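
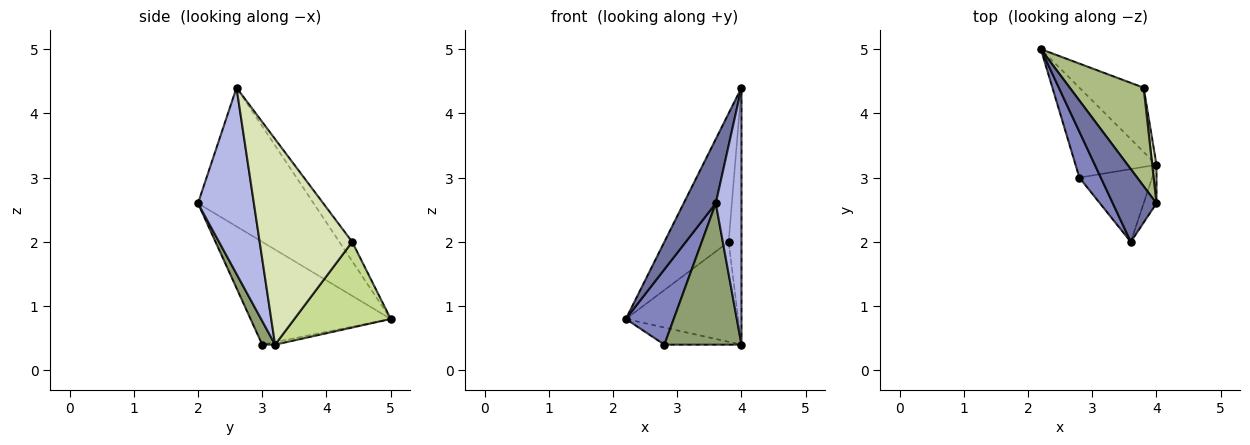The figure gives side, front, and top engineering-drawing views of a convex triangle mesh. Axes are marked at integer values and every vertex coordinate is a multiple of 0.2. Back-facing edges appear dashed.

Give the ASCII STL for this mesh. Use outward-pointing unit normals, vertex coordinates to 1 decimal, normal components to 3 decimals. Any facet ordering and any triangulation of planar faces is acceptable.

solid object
 facet normal -0.922 -0.256 0.290
  outer loop
   vertex 3.6 2.0 2.6
   vertex 4.0 2.6 4.4
   vertex 2.2 5.0 0.8
  endloop
 endfacet
 facet normal -0.928 -0.317 0.193
  outer loop
   vertex 3.6 2.0 2.6
   vertex 2.2 5.0 0.8
   vertex 2.8 3.0 0.4
  endloop
 endfacet
 facet normal -0.031 0.187 -0.982
  outer loop
   vertex 4.0 3.2 0.4
   vertex 2.8 3.0 0.4
   vertex 2.2 5.0 0.8
  endloop
 endfacet
 facet normal 0.907 -0.417 -0.063
  outer loop
   vertex 4.0 3.2 0.4
   vertex 4.0 2.6 4.4
   vertex 3.6 2.0 2.6
  endloop
 endfacet
 facet normal 0.147 -0.879 -0.453
  outer loop
   vertex 4.0 3.2 0.4
   vertex 3.6 2.0 2.6
   vertex 2.8 3.0 0.4
  endloop
 endfacet
 facet normal -0.157 0.784 0.601
  outer loop
   vertex 3.8 4.4 2.0
   vertex 2.2 5.0 0.8
   vertex 4.0 2.6 4.4
  endloop
 endfacet
 facet normal 0.585 0.682 -0.439
  outer loop
   vertex 3.8 4.4 2.0
   vertex 4.0 3.2 0.4
   vertex 2.2 5.0 0.8
  endloop
 endfacet
 facet normal 0.990 0.138 0.021
  outer loop
   vertex 3.8 4.4 2.0
   vertex 4.0 2.6 4.4
   vertex 4.0 3.2 0.4
  endloop
 endfacet
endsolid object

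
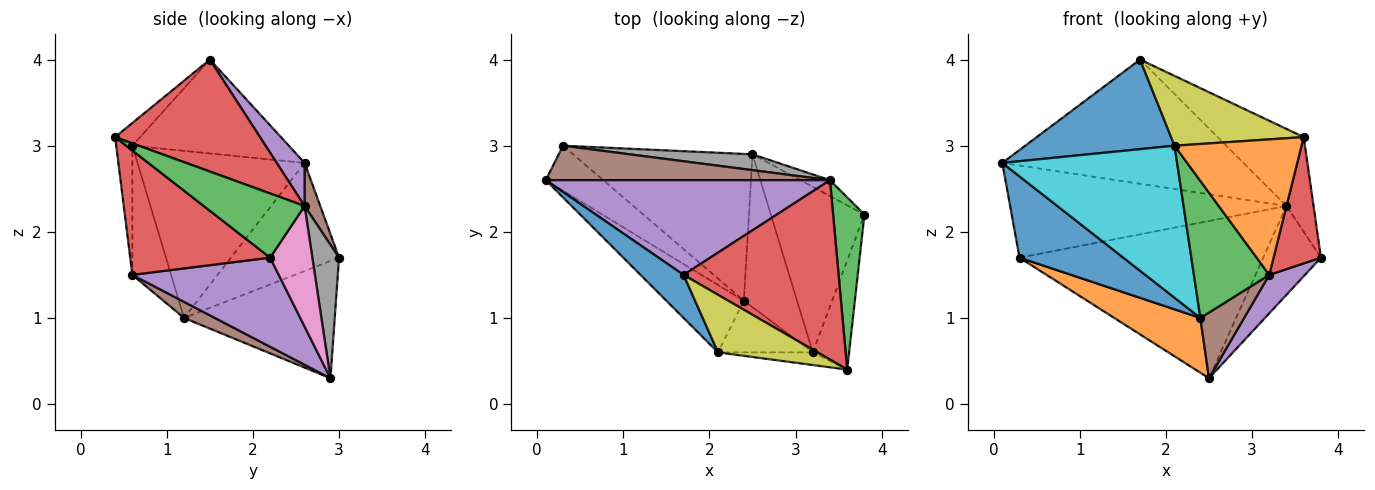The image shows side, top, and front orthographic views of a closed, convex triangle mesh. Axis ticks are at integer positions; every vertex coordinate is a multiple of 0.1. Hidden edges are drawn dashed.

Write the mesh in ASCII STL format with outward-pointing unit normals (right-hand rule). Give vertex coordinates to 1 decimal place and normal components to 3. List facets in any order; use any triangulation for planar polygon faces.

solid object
 facet normal -0.674 -0.647 -0.358
  outer loop
   vertex 0.3 3.0 1.7
   vertex 2.4 1.2 1.0
   vertex 0.1 2.6 2.8
  endloop
 endfacet
 facet normal -0.522 -0.298 -0.799
  outer loop
   vertex 0.3 3.0 1.7
   vertex 2.5 2.9 0.3
   vertex 2.4 1.2 1.0
  endloop
 endfacet
 facet normal 0.874 0.234 0.426
  outer loop
   vertex 3.4 2.6 2.3
   vertex 3.6 0.4 3.1
   vertex 3.8 2.2 1.7
  endloop
 endfacet
 facet normal 0.553 0.329 0.766
  outer loop
   vertex 3.4 2.6 2.3
   vertex 1.7 1.5 4.0
   vertex 3.6 0.4 3.1
  endloop
 endfacet
 facet normal 0.091 0.792 0.604
  outer loop
   vertex 3.4 2.6 2.3
   vertex 0.1 2.6 2.8
   vertex 1.7 1.5 4.0
  endloop
 endfacet
 facet normal 0.053 0.935 0.350
  outer loop
   vertex 3.4 2.6 2.3
   vertex 0.3 3.0 1.7
   vertex 0.1 2.6 2.8
  endloop
 endfacet
 facet normal 0.584 0.799 -0.143
  outer loop
   vertex 3.4 2.6 2.3
   vertex 3.8 2.2 1.7
   vertex 2.5 2.9 0.3
  endloop
 endfacet
 facet normal 0.108 0.989 0.100
  outer loop
   vertex 3.4 2.6 2.3
   vertex 2.5 2.9 0.3
   vertex 0.3 3.0 1.7
  endloop
 endfacet
 facet normal -0.144 -0.763 0.630
  outer loop
   vertex 2.1 0.6 3.0
   vertex 3.6 0.4 3.1
   vertex 1.7 1.5 4.0
  endloop
 endfacet
 facet normal -0.658 -0.688 -0.305
  outer loop
   vertex 2.1 0.6 3.0
   vertex 0.1 2.6 2.8
   vertex 2.4 1.2 1.0
  endloop
 endfacet
 facet normal -0.687 -0.655 0.315
  outer loop
   vertex 2.1 0.6 3.0
   vertex 1.7 1.5 4.0
   vertex 0.1 2.6 2.8
  endloop
 endfacet
 facet normal -0.126 -0.988 -0.092
  outer loop
   vertex 3.2 0.6 1.5
   vertex 3.6 0.4 3.1
   vertex 2.1 0.6 3.0
  endloop
 endfacet
 facet normal -0.434 -0.843 -0.318
  outer loop
   vertex 3.2 0.6 1.5
   vertex 2.1 0.6 3.0
   vertex 2.4 1.2 1.0
  endloop
 endfacet
 facet normal 0.913 -0.309 -0.267
  outer loop
   vertex 3.2 0.6 1.5
   vertex 3.8 2.2 1.7
   vertex 3.6 0.4 3.1
  endloop
 endfacet
 facet normal 0.680 -0.166 -0.714
  outer loop
   vertex 3.2 0.6 1.5
   vertex 2.5 2.9 0.3
   vertex 3.8 2.2 1.7
  endloop
 endfacet
 facet normal 0.268 -0.380 -0.885
  outer loop
   vertex 3.2 0.6 1.5
   vertex 2.4 1.2 1.0
   vertex 2.5 2.9 0.3
  endloop
 endfacet
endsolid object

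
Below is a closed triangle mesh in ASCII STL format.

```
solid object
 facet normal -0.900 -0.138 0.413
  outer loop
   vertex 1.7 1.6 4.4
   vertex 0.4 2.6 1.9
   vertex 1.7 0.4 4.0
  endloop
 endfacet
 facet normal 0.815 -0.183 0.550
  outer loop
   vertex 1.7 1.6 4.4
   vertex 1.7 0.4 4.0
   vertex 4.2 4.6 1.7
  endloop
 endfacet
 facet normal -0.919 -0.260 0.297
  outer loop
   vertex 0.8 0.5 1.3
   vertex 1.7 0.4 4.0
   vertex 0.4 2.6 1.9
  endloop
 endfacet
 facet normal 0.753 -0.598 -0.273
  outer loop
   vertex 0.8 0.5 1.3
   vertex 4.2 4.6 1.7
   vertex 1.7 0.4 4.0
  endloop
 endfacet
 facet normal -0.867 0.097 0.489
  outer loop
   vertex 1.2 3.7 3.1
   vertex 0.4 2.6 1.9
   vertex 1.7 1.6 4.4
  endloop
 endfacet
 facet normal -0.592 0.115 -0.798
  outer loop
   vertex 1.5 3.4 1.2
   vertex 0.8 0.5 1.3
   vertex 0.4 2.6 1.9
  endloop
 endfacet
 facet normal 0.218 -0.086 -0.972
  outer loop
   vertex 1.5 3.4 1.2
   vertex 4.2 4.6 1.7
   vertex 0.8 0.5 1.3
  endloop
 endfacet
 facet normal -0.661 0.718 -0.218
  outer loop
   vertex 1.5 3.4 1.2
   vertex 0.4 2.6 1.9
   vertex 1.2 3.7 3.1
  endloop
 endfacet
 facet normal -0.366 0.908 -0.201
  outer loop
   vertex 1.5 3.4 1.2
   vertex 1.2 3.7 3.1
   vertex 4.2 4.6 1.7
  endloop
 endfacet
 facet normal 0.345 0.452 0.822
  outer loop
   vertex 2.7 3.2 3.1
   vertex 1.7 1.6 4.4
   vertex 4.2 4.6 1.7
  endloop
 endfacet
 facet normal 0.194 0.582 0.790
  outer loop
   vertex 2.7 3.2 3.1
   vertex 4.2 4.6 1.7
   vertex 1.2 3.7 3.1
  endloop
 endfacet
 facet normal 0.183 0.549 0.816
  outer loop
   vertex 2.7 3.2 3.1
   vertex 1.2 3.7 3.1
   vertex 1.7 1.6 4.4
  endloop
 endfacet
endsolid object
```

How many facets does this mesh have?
12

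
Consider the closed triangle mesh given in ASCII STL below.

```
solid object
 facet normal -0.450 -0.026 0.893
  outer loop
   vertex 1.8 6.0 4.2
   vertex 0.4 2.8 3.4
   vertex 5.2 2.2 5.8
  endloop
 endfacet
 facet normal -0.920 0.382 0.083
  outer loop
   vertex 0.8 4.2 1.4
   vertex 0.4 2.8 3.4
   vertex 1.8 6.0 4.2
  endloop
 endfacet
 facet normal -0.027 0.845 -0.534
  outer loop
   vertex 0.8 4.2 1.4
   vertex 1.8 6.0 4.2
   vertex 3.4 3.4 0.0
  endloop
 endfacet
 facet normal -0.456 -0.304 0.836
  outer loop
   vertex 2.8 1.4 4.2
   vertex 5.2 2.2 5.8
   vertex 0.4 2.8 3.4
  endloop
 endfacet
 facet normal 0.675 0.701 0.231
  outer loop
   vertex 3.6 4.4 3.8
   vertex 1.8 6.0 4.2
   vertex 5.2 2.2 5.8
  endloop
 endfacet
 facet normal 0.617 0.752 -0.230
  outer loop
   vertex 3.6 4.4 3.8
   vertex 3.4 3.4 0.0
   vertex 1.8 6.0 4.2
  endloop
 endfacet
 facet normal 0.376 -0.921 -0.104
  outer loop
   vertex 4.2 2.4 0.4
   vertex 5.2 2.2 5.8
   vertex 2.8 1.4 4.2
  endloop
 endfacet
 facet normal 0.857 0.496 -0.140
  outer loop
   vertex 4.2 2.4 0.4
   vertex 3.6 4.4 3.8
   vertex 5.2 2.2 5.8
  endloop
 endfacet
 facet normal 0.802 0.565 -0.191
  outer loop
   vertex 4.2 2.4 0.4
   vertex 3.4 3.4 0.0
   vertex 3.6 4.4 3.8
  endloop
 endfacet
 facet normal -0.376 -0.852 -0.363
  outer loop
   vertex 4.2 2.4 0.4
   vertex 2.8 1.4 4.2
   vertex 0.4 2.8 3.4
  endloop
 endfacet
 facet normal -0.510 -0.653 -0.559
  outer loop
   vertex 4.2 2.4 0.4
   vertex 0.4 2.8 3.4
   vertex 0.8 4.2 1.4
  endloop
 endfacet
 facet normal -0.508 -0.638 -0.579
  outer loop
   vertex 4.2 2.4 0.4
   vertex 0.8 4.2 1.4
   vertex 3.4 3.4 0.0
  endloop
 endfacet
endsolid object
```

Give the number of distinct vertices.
8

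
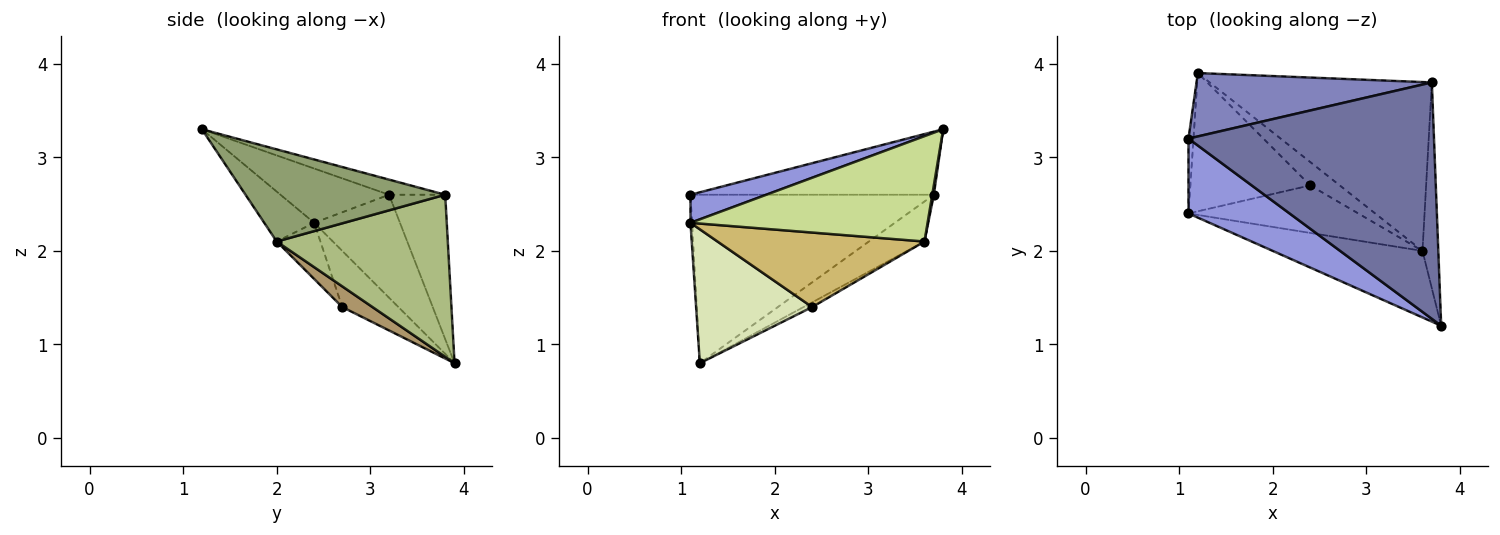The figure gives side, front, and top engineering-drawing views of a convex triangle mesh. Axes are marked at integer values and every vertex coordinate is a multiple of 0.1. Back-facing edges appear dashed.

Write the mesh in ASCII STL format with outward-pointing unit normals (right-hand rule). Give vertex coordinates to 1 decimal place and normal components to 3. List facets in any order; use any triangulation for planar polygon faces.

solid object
 facet normal -0.059 0.257 0.964
  outer loop
   vertex 3.7 3.8 2.6
   vertex 1.1 3.2 2.6
   vertex 3.8 1.2 3.3
  endloop
 endfacet
 facet normal -0.211 0.915 0.344
  outer loop
   vertex 3.7 3.8 2.6
   vertex 1.2 3.9 0.8
   vertex 1.1 3.2 2.6
  endloop
 endfacet
 facet normal -0.449 -0.314 0.837
  outer loop
   vertex 1.1 2.4 2.3
   vertex 3.8 1.2 3.3
   vertex 1.1 3.2 2.6
  endloop
 endfacet
 facet normal -0.999 0.018 -0.048
  outer loop
   vertex 1.1 2.4 2.3
   vertex 1.1 3.2 2.6
   vertex 1.2 3.9 0.8
  endloop
 endfacet
 facet normal 0.986 -0.008 -0.169
  outer loop
   vertex 3.6 2.0 2.1
   vertex 3.7 3.8 2.6
   vertex 3.8 1.2 3.3
  endloop
 endfacet
 facet normal 0.579 0.188 -0.793
  outer loop
   vertex 3.6 2.0 2.1
   vertex 1.2 3.9 0.8
   vertex 3.7 3.8 2.6
  endloop
 endfacet
 facet normal -0.175 -0.832 -0.526
  outer loop
   vertex 3.6 2.0 2.1
   vertex 3.8 1.2 3.3
   vertex 1.1 2.4 2.3
  endloop
 endfacet
 facet normal -0.319 -0.659 -0.681
  outer loop
   vertex 2.4 2.7 1.4
   vertex 1.1 2.4 2.3
   vertex 1.2 3.9 0.8
  endloop
 endfacet
 facet normal 0.566 0.162 -0.808
  outer loop
   vertex 2.4 2.7 1.4
   vertex 1.2 3.9 0.8
   vertex 3.6 2.0 2.1
  endloop
 endfacet
 facet normal -0.175 -0.830 -0.530
  outer loop
   vertex 2.4 2.7 1.4
   vertex 3.6 2.0 2.1
   vertex 1.1 2.4 2.3
  endloop
 endfacet
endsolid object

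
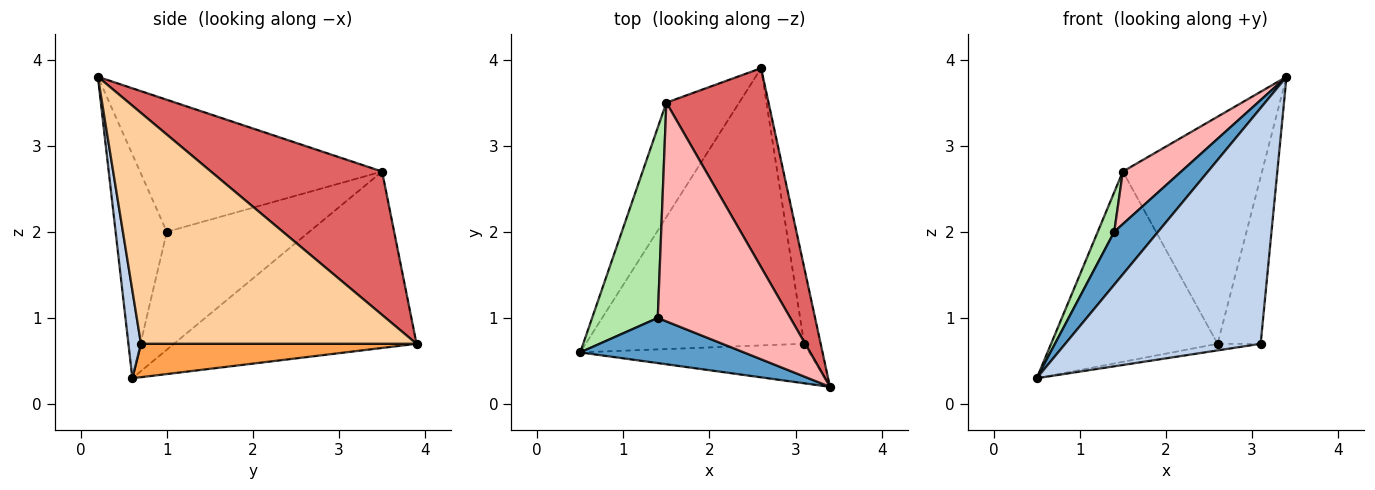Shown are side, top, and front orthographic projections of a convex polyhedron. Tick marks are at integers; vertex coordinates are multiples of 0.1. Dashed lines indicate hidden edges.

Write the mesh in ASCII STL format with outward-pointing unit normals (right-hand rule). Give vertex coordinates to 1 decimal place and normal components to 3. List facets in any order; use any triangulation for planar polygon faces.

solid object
 facet normal -0.664 -0.568 0.485
  outer loop
   vertex 1.4 1.0 2.0
   vertex 0.5 0.6 0.3
   vertex 3.4 0.2 3.8
  endloop
 endfacet
 facet normal 0.063 -0.984 -0.165
  outer loop
   vertex 3.1 0.7 0.7
   vertex 3.4 0.2 3.8
   vertex 0.5 0.6 0.3
  endloop
 endfacet
 facet normal 0.151 0.024 -0.988
  outer loop
   vertex 3.1 0.7 0.7
   vertex 0.5 0.6 0.3
   vertex 2.6 3.9 0.7
  endloop
 endfacet
 facet normal 0.986 0.154 -0.071
  outer loop
   vertex 3.1 0.7 0.7
   vertex 2.6 3.9 0.7
   vertex 3.4 0.2 3.8
  endloop
 endfacet
 facet normal -0.781 0.536 -0.322
  outer loop
   vertex 1.5 3.5 2.7
   vertex 2.6 3.9 0.7
   vertex 0.5 0.6 0.3
  endloop
 endfacet
 facet normal -0.869 -0.101 0.484
  outer loop
   vertex 1.5 3.5 2.7
   vertex 0.5 0.6 0.3
   vertex 1.4 1.0 2.0
  endloop
 endfacet
 facet normal 0.679 0.552 0.484
  outer loop
   vertex 1.5 3.5 2.7
   vertex 3.4 0.2 3.8
   vertex 2.6 3.9 0.7
  endloop
 endfacet
 facet normal -0.696 -0.168 0.698
  outer loop
   vertex 1.5 3.5 2.7
   vertex 1.4 1.0 2.0
   vertex 3.4 0.2 3.8
  endloop
 endfacet
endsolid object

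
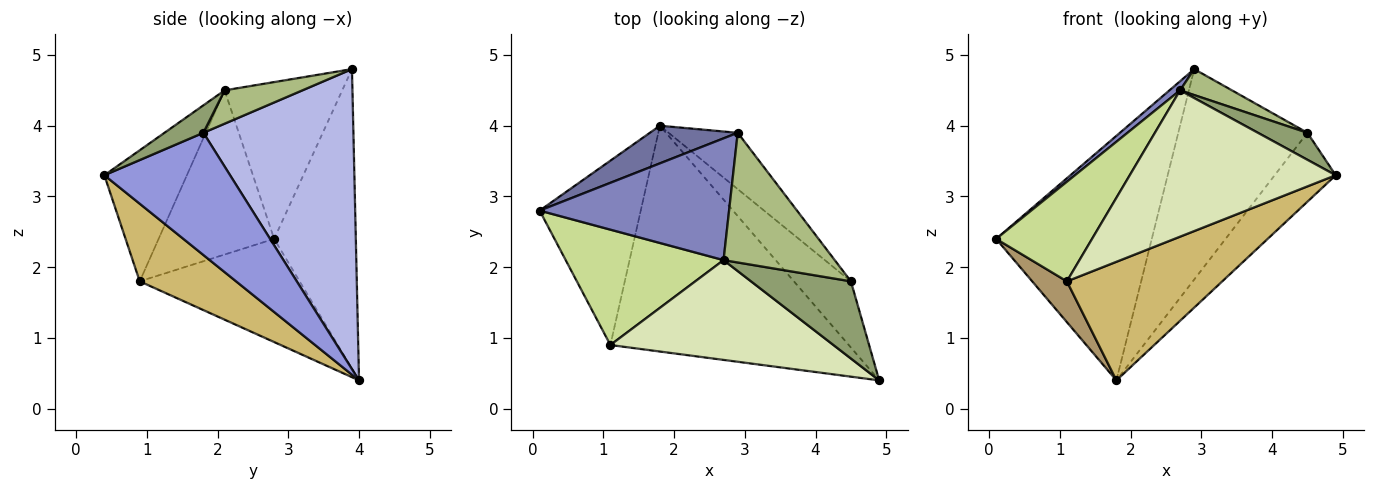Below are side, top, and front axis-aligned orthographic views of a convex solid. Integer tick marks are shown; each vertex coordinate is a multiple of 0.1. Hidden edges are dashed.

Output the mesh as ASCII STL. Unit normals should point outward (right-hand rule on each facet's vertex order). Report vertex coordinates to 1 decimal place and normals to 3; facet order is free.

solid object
 facet normal -0.460 0.877 0.135
  outer loop
   vertex 1.8 4.0 0.4
   vertex 0.1 2.8 2.4
   vertex 2.9 3.9 4.8
  endloop
 endfacet
 facet normal -0.637 -0.057 0.769
  outer loop
   vertex 2.7 2.1 4.5
   vertex 2.9 3.9 4.8
   vertex 0.1 2.8 2.4
  endloop
 endfacet
 facet normal 0.830 0.403 -0.387
  outer loop
   vertex 4.5 1.8 3.9
   vertex 4.9 0.4 3.3
   vertex 1.8 4.0 0.4
  endloop
 endfacet
 facet normal 0.747 0.643 -0.172
  outer loop
   vertex 4.5 1.8 3.9
   vertex 1.8 4.0 0.4
   vertex 2.9 3.9 4.8
  endloop
 endfacet
 facet normal 0.251 -0.320 0.914
  outer loop
   vertex 4.5 1.8 3.9
   vertex 2.7 2.1 4.5
   vertex 4.9 0.4 3.3
  endloop
 endfacet
 facet normal 0.282 -0.188 0.941
  outer loop
   vertex 4.5 1.8 3.9
   vertex 2.9 3.9 4.8
   vertex 2.7 2.1 4.5
  endloop
 endfacet
 facet normal -0.619 -0.513 0.595
  outer loop
   vertex 1.1 0.9 1.8
   vertex 2.7 2.1 4.5
   vertex 0.1 2.8 2.4
  endloop
 endfacet
 facet normal -0.314 -0.784 0.535
  outer loop
   vertex 1.1 0.9 1.8
   vertex 4.9 0.4 3.3
   vertex 2.7 2.1 4.5
  endloop
 endfacet
 facet normal -0.706 -0.153 -0.692
  outer loop
   vertex 1.1 0.9 1.8
   vertex 0.1 2.8 2.4
   vertex 1.8 4.0 0.4
  endloop
 endfacet
 facet normal 0.277 -0.447 -0.851
  outer loop
   vertex 1.1 0.9 1.8
   vertex 1.8 4.0 0.4
   vertex 4.9 0.4 3.3
  endloop
 endfacet
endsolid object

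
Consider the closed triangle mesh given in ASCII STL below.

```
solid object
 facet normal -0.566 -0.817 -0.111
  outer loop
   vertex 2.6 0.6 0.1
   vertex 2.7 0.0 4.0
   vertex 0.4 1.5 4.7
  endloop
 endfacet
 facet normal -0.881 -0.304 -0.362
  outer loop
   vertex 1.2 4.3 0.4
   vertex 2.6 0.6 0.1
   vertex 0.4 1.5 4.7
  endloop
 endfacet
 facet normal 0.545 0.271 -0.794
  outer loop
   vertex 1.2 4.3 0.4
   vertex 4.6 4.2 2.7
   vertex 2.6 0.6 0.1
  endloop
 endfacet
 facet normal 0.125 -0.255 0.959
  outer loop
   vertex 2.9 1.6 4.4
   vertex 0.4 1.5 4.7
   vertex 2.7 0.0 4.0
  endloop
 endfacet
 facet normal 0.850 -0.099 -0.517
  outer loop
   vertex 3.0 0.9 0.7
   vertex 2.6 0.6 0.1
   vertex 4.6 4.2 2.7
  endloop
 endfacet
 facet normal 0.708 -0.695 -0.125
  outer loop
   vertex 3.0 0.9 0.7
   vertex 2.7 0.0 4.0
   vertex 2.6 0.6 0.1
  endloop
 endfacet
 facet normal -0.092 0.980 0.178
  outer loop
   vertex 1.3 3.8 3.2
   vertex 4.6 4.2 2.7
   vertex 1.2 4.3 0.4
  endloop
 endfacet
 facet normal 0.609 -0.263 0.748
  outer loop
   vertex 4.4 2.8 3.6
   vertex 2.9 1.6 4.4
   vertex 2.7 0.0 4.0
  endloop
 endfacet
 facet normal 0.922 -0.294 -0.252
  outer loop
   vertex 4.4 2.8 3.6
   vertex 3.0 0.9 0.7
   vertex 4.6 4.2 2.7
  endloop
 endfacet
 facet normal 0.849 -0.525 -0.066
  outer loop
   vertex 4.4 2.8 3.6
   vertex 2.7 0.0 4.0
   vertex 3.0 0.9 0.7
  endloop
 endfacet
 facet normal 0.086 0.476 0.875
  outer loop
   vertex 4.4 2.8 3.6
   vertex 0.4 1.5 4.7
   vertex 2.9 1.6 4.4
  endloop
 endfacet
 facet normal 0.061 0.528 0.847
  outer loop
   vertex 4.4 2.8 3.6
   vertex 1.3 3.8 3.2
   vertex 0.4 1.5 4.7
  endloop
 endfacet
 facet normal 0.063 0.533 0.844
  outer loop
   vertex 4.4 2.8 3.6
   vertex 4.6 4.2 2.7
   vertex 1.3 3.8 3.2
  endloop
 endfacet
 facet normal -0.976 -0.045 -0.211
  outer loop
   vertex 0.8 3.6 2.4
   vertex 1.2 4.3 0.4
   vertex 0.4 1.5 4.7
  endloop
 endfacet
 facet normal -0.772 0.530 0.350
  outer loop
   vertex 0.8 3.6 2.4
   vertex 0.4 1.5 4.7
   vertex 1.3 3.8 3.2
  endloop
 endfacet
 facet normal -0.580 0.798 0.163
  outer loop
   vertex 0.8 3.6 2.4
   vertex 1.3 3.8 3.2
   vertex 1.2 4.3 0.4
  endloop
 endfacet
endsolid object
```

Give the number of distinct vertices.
10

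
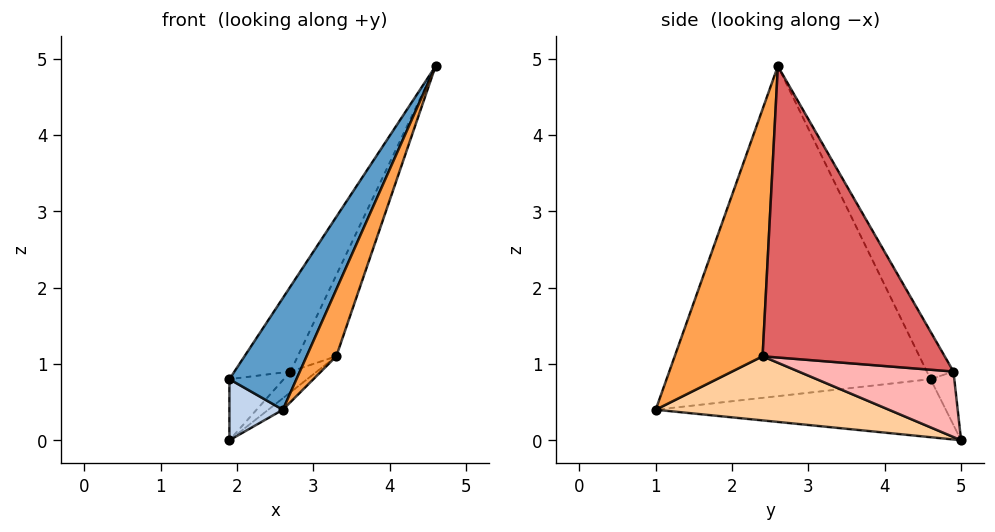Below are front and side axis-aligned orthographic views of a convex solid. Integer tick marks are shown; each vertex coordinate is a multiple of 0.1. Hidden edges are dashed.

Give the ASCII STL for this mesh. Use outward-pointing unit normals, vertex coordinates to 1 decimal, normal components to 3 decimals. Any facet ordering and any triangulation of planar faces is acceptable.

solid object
 facet normal -0.861 -0.218 0.460
  outer loop
   vertex 2.6 1.0 0.4
   vertex 4.6 2.6 4.9
   vertex 1.9 4.6 0.8
  endloop
 endfacet
 facet normal -0.979 -0.180 -0.090
  outer loop
   vertex 1.9 5.0 0.0
   vertex 2.6 1.0 0.4
   vertex 1.9 4.6 0.8
  endloop
 endfacet
 facet normal 0.906 -0.306 -0.294
  outer loop
   vertex 3.3 2.4 1.1
   vertex 4.6 2.6 4.9
   vertex 2.6 1.0 0.4
  endloop
 endfacet
 facet normal 0.664 0.041 -0.747
  outer loop
   vertex 3.3 2.4 1.1
   vertex 2.6 1.0 0.4
   vertex 1.9 5.0 0.0
  endloop
 endfacet
 facet normal -0.348 0.732 0.586
  outer loop
   vertex 2.7 4.9 0.9
   vertex 1.9 4.6 0.8
   vertex 4.6 2.6 4.9
  endloop
 endfacet
 facet normal -0.364 0.833 0.416
  outer loop
   vertex 2.7 4.9 0.9
   vertex 1.9 5.0 0.0
   vertex 1.9 4.6 0.8
  endloop
 endfacet
 facet normal 0.925 0.196 -0.327
  outer loop
   vertex 2.7 4.9 0.9
   vertex 4.6 2.6 4.9
   vertex 3.3 2.4 1.1
  endloop
 endfacet
 facet normal 0.748 0.128 -0.651
  outer loop
   vertex 2.7 4.9 0.9
   vertex 3.3 2.4 1.1
   vertex 1.9 5.0 0.0
  endloop
 endfacet
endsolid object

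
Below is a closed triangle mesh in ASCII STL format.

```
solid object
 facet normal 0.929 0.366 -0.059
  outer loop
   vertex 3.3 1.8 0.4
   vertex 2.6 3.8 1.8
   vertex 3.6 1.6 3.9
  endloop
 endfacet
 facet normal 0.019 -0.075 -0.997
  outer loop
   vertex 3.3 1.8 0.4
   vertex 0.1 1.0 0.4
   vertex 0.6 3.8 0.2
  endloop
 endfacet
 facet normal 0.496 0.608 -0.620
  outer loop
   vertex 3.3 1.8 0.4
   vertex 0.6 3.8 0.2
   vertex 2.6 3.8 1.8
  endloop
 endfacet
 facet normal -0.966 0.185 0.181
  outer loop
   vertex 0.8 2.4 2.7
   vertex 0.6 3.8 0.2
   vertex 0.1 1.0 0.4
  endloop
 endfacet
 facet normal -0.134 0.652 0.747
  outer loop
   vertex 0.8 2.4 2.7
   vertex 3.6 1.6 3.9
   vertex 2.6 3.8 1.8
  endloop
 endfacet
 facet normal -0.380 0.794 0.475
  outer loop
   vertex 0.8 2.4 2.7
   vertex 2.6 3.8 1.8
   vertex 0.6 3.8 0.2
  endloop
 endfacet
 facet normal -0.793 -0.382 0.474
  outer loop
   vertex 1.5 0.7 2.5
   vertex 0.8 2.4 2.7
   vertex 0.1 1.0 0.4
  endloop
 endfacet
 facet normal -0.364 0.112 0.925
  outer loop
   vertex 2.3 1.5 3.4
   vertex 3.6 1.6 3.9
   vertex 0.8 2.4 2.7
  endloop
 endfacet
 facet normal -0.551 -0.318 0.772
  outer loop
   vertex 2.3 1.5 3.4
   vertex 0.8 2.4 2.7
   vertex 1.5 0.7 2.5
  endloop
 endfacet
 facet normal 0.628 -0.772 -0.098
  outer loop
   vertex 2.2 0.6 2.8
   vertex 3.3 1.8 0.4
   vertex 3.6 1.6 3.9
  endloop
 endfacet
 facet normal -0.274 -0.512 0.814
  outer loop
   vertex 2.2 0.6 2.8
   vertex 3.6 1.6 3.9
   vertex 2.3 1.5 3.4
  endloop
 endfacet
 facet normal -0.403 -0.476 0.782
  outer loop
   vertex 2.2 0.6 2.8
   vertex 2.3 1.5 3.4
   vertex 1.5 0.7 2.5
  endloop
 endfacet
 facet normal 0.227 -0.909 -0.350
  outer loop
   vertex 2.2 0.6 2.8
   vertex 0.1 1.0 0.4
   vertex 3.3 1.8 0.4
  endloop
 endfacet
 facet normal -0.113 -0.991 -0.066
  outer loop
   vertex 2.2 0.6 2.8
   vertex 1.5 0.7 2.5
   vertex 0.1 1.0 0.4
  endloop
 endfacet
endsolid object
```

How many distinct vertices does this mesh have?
9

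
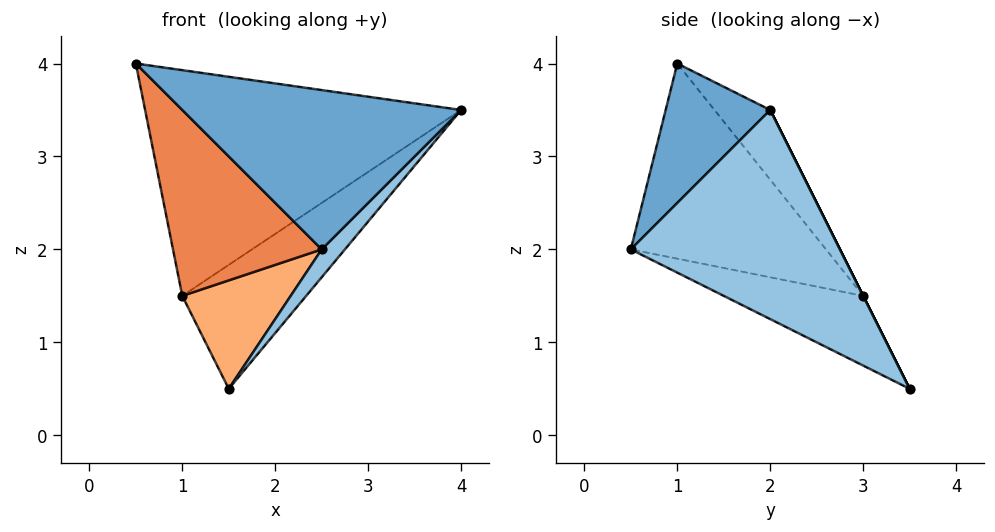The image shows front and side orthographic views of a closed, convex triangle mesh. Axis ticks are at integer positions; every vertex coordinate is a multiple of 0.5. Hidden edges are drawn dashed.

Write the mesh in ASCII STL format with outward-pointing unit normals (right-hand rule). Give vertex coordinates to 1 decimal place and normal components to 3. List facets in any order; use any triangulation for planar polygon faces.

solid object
 facet normal 0.303 -0.808 0.505
  outer loop
   vertex 2.5 0.5 2.0
   vertex 4.0 2.0 3.5
   vertex 0.5 1.0 4.0
  endloop
 endfacet
 facet normal 0.745 -0.083 -0.662
  outer loop
   vertex 2.5 0.5 2.0
   vertex 1.5 3.5 0.5
   vertex 4.0 2.0 3.5
  endloop
 endfacet
 facet normal -0.139 0.787 0.602
  outer loop
   vertex 1.0 3.0 1.5
   vertex 0.5 1.0 4.0
   vertex 4.0 2.0 3.5
  endloop
 endfacet
 facet normal 0.000 0.894 0.447
  outer loop
   vertex 1.0 3.0 1.5
   vertex 4.0 2.0 3.5
   vertex 1.5 3.5 0.5
  endloop
 endfacet
 facet normal -0.669 -0.510 -0.541
  outer loop
   vertex 1.0 3.0 1.5
   vertex 2.5 0.5 2.0
   vertex 0.5 1.0 4.0
  endloop
 endfacet
 facet normal -0.646 -0.503 -0.574
  outer loop
   vertex 1.0 3.0 1.5
   vertex 1.5 3.5 0.5
   vertex 2.5 0.5 2.0
  endloop
 endfacet
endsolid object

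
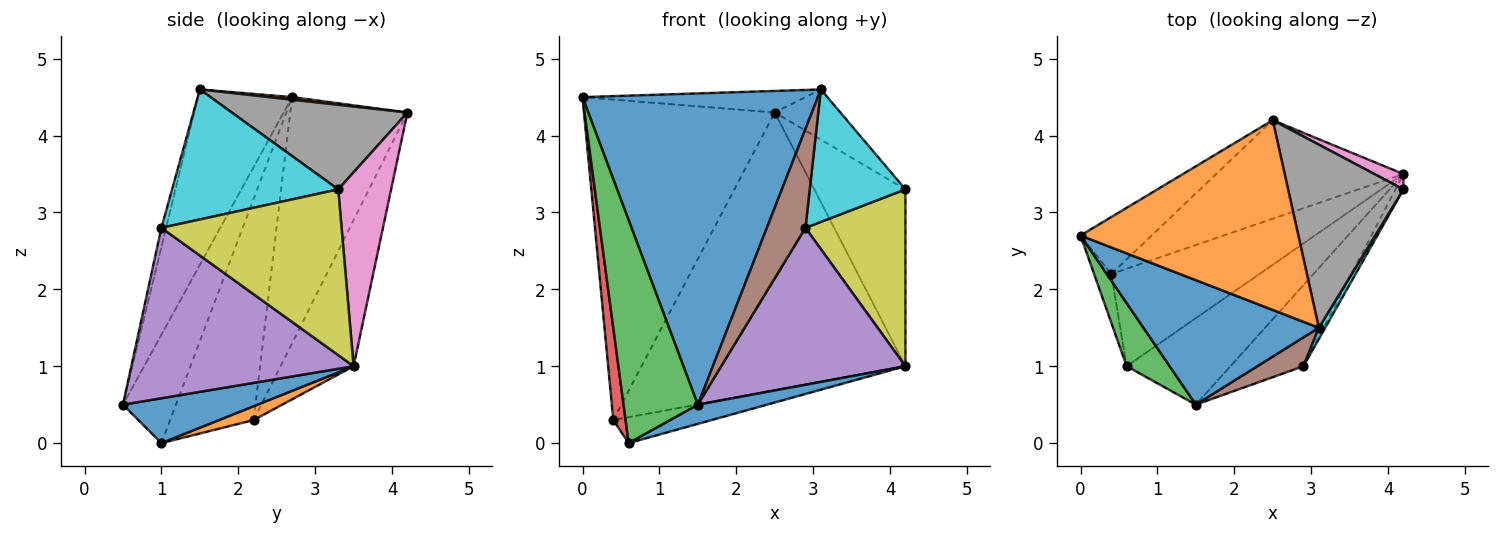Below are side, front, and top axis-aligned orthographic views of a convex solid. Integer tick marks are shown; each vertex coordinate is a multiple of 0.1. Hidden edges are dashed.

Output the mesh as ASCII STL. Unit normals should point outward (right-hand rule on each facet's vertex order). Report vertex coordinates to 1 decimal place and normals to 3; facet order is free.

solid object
 facet normal -0.348 -0.870 0.348
  outer loop
   vertex 3.1 1.5 4.6
   vertex 0.0 2.7 4.5
   vertex 1.5 0.5 0.5
  endloop
 endfacet
 facet normal 0.012 0.113 0.994
  outer loop
   vertex 2.5 4.2 4.3
   vertex 0.0 2.7 4.5
   vertex 3.1 1.5 4.6
  endloop
 endfacet
 facet normal -0.517 0.843 -0.150
  outer loop
   vertex 0.4 2.2 0.3
   vertex 0.0 2.7 4.5
   vertex 2.5 4.2 4.3
  endloop
 endfacet
 facet normal -0.252 0.912 -0.323
  outer loop
   vertex 0.4 2.2 0.3
   vertex 2.5 4.2 4.3
   vertex 4.2 3.5 1.0
  endloop
 endfacet
 facet normal 0.731 -0.606 -0.313
  outer loop
   vertex 2.9 1.0 2.8
   vertex 1.5 0.5 0.5
   vertex 4.2 3.5 1.0
  endloop
 endfacet
 facet normal -0.116 -0.954 0.278
  outer loop
   vertex 2.9 1.0 2.8
   vertex 3.1 1.5 4.6
   vertex 1.5 0.5 0.5
  endloop
 endfacet
 facet normal 0.501 0.862 0.075
  outer loop
   vertex 4.2 3.3 3.3
   vertex 4.2 3.5 1.0
   vertex 2.5 4.2 4.3
  endloop
 endfacet
 facet normal 0.577 0.216 0.787
  outer loop
   vertex 4.2 3.3 3.3
   vertex 2.5 4.2 4.3
   vertex 3.1 1.5 4.6
  endloop
 endfacet
 facet normal 0.874 -0.485 -0.042
  outer loop
   vertex 4.2 3.3 3.3
   vertex 2.9 1.0 2.8
   vertex 4.2 3.5 1.0
  endloop
 endfacet
 facet normal 0.866 -0.499 0.042
  outer loop
   vertex 4.2 3.3 3.3
   vertex 3.1 1.5 4.6
   vertex 2.9 1.0 2.8
  endloop
 endfacet
 facet normal 0.389 -0.200 -0.899
  outer loop
   vertex 0.6 1.0 0.0
   vertex 4.2 3.5 1.0
   vertex 1.5 0.5 0.5
  endloop
 endfacet
 facet normal 0.090 0.256 -0.963
  outer loop
   vertex 0.6 1.0 0.0
   vertex 0.4 2.2 0.3
   vertex 4.2 3.5 1.0
  endloop
 endfacet
 facet normal -0.566 -0.794 0.224
  outer loop
   vertex 0.6 1.0 0.0
   vertex 1.5 0.5 0.5
   vertex 0.0 2.7 4.5
  endloop
 endfacet
 facet normal -0.986 -0.145 -0.077
  outer loop
   vertex 0.6 1.0 0.0
   vertex 0.0 2.7 4.5
   vertex 0.4 2.2 0.3
  endloop
 endfacet
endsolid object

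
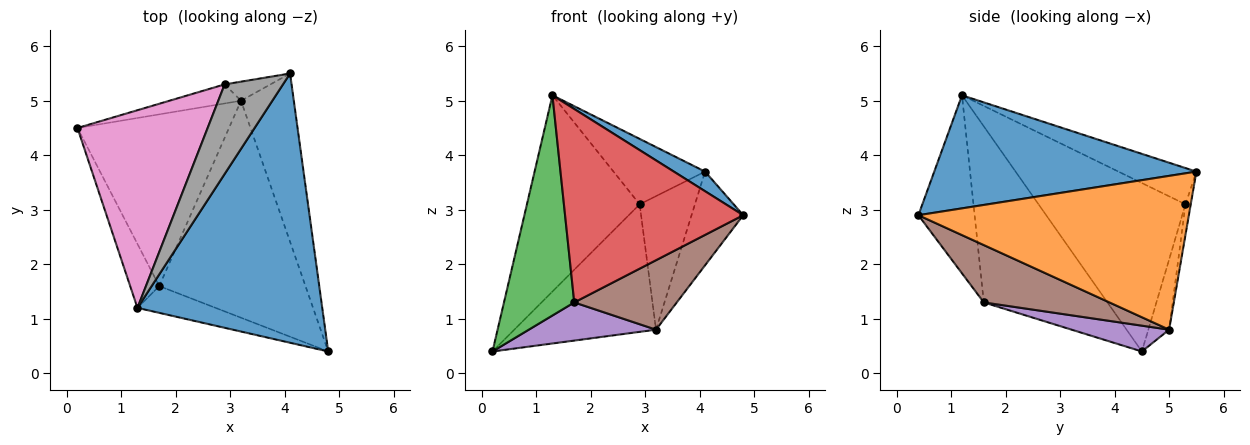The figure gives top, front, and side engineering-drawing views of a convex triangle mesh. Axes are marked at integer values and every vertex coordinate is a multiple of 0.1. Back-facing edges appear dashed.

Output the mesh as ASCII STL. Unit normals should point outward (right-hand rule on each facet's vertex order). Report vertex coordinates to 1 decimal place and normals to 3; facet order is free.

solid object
 facet normal 0.521 -0.062 0.851
  outer loop
   vertex 1.3 1.2 5.1
   vertex 4.8 0.4 2.9
   vertex 4.1 5.5 3.7
  endloop
 endfacet
 facet normal 0.931 0.178 -0.320
  outer loop
   vertex 3.2 5.0 0.8
   vertex 4.1 5.5 3.7
   vertex 4.8 0.4 2.9
  endloop
 endfacet
 facet normal -0.861 -0.489 -0.142
  outer loop
   vertex 1.7 1.6 1.3
   vertex 1.3 1.2 5.1
   vertex 0.2 4.5 0.4
  endloop
 endfacet
 facet normal -0.298 -0.945 -0.131
  outer loop
   vertex 1.7 1.6 1.3
   vertex 4.8 0.4 2.9
   vertex 1.3 1.2 5.1
  endloop
 endfacet
 facet normal 0.164 -0.214 -0.963
  outer loop
   vertex 1.7 1.6 1.3
   vertex 0.2 4.5 0.4
   vertex 3.2 5.0 0.8
  endloop
 endfacet
 facet normal 0.350 -0.286 -0.892
  outer loop
   vertex 1.7 1.6 1.3
   vertex 3.2 5.0 0.8
   vertex 4.8 0.4 2.9
  endloop
 endfacet
 facet normal -0.676 0.519 0.523
  outer loop
   vertex 2.9 5.3 3.1
   vertex 0.2 4.5 0.4
   vertex 1.3 1.2 5.1
  endloop
 endfacet
 facet normal -0.449 0.527 0.722
  outer loop
   vertex 2.9 5.3 3.1
   vertex 1.3 1.2 5.1
   vertex 4.1 5.5 3.7
  endloop
 endfacet
 facet normal -0.144 0.979 -0.146
  outer loop
   vertex 2.9 5.3 3.1
   vertex 3.2 5.0 0.8
   vertex 0.2 4.5 0.4
  endloop
 endfacet
 facet normal -0.094 0.986 -0.141
  outer loop
   vertex 2.9 5.3 3.1
   vertex 4.1 5.5 3.7
   vertex 3.2 5.0 0.8
  endloop
 endfacet
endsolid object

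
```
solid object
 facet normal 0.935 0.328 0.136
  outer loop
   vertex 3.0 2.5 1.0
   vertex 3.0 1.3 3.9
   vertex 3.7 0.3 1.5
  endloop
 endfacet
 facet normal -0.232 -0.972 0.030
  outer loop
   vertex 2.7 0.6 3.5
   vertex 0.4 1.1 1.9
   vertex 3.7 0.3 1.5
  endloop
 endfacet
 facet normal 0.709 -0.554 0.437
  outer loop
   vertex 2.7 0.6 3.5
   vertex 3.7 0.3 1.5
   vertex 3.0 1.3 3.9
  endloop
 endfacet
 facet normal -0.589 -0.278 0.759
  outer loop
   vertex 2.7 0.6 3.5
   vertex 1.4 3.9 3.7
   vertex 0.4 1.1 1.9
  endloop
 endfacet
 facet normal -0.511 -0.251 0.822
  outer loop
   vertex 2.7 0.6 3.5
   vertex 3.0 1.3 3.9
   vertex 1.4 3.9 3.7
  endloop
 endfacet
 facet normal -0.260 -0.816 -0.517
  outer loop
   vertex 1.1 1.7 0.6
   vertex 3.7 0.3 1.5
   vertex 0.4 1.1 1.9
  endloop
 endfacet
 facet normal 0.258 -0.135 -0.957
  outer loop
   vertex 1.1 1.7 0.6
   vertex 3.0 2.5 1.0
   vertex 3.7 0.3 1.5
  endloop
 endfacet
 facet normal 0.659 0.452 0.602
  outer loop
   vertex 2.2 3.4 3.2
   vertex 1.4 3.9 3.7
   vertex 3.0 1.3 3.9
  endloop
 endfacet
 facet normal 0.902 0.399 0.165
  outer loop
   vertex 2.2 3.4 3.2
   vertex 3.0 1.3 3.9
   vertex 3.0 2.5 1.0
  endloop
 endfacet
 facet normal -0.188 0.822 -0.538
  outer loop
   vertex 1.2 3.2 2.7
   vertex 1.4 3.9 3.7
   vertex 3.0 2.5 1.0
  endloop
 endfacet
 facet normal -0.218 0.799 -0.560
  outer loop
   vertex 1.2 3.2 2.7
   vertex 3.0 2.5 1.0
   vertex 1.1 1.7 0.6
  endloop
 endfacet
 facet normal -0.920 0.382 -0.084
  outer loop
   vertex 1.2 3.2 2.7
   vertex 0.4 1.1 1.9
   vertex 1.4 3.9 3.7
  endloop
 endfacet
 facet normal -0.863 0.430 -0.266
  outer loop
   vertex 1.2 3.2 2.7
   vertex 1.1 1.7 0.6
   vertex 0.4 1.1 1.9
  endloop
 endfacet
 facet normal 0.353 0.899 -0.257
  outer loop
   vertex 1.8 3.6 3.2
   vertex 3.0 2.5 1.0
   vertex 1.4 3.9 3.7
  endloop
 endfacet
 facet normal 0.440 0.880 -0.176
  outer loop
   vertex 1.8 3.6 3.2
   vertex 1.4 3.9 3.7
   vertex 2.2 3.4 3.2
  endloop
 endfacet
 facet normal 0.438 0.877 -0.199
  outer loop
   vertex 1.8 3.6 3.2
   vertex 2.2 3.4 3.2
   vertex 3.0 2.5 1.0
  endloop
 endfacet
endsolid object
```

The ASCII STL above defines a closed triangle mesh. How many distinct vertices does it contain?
10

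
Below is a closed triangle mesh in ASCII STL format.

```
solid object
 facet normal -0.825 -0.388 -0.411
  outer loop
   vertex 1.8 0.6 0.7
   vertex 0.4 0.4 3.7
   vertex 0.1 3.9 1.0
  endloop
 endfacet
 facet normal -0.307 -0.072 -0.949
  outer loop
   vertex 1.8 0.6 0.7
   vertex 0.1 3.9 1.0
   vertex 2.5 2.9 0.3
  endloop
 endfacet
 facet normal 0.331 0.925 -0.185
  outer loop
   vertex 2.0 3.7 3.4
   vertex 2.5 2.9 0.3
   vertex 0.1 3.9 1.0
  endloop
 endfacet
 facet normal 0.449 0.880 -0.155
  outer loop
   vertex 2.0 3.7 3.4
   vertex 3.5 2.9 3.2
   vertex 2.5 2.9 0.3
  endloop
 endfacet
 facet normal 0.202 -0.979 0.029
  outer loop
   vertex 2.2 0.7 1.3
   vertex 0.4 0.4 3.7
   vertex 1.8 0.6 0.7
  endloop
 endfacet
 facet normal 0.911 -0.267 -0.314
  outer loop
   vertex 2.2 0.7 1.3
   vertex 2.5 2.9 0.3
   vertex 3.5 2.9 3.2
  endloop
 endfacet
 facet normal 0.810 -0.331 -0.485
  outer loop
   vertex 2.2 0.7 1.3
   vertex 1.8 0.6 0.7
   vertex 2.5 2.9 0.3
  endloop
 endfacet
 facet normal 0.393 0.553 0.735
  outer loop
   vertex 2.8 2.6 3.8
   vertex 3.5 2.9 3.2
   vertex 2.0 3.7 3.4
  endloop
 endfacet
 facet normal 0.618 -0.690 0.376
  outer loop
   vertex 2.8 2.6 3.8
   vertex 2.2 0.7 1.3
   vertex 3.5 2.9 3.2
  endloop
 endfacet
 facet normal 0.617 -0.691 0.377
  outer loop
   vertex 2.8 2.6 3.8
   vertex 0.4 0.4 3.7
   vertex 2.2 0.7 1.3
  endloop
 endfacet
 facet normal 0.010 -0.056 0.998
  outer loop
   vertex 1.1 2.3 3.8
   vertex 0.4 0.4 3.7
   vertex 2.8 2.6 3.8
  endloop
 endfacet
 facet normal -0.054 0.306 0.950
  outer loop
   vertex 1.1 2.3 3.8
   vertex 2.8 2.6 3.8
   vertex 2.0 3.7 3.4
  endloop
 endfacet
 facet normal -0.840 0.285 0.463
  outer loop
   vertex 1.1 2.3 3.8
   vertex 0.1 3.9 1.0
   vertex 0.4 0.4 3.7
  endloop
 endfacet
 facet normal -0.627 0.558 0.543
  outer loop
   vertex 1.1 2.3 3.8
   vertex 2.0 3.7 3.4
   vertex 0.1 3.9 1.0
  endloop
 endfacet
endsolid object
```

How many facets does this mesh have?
14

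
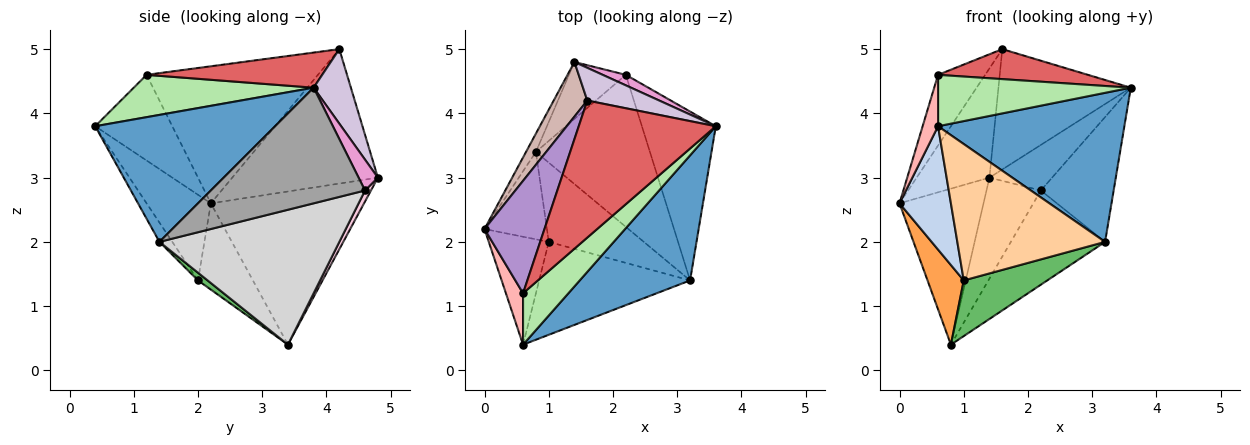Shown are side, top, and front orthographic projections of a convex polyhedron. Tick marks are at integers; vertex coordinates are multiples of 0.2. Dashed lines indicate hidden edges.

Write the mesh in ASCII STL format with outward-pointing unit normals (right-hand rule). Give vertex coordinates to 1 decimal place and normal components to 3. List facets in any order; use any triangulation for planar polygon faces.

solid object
 facet normal 0.595 -0.616 0.517
  outer loop
   vertex 3.2 1.4 2.0
   vertex 3.6 3.8 4.4
   vertex 0.6 0.4 3.8
  endloop
 endfacet
 facet normal -0.685 -0.548 -0.480
  outer loop
   vertex 1.0 2.0 1.4
   vertex 0.6 0.4 3.8
   vertex 0.0 2.2 2.6
  endloop
 endfacet
 facet normal -0.715 -0.471 -0.517
  outer loop
   vertex 1.0 2.0 1.4
   vertex 0.0 2.2 2.6
   vertex 0.8 3.4 0.4
  endloop
 endfacet
 facet normal -0.072 -0.824 -0.562
  outer loop
   vertex 1.0 2.0 1.4
   vertex 3.2 1.4 2.0
   vertex 0.6 0.4 3.8
  endloop
 endfacet
 facet normal 0.066 -0.574 -0.816
  outer loop
   vertex 1.0 2.0 1.4
   vertex 0.8 3.4 0.4
   vertex 3.2 1.4 2.0
  endloop
 endfacet
 facet normal 0.551 -0.590 0.590
  outer loop
   vertex 0.6 1.2 4.6
   vertex 0.6 0.4 3.8
   vertex 3.6 3.8 4.4
  endloop
 endfacet
 facet normal 0.243 -0.207 0.948
  outer loop
   vertex 0.6 1.2 4.6
   vertex 3.6 3.8 4.4
   vertex 1.6 4.2 5.0
  endloop
 endfacet
 facet normal -0.962 -0.192 0.192
  outer loop
   vertex 0.6 1.2 4.6
   vertex 0.0 2.2 2.6
   vertex 0.6 0.4 3.8
  endloop
 endfacet
 facet normal -0.888 0.244 0.389
  outer loop
   vertex 0.6 1.2 4.6
   vertex 1.6 4.2 5.0
   vertex 0.0 2.2 2.6
  endloop
 endfacet
 facet normal 0.262 0.931 0.253
  outer loop
   vertex 1.4 4.8 3.0
   vertex 1.6 4.2 5.0
   vertex 3.6 3.8 4.4
  endloop
 endfacet
 facet normal -0.875 0.480 -0.056
  outer loop
   vertex 1.4 4.8 3.0
   vertex 0.8 3.4 0.4
   vertex 0.0 2.2 2.6
  endloop
 endfacet
 facet normal -0.873 0.436 0.218
  outer loop
   vertex 1.4 4.8 3.0
   vertex 0.0 2.2 2.6
   vertex 1.6 4.2 5.0
  endloop
 endfacet
 facet normal 0.287 0.933 0.215
  outer loop
   vertex 2.2 4.6 2.8
   vertex 1.4 4.8 3.0
   vertex 3.6 3.8 4.4
  endloop
 endfacet
 facet normal 0.095 0.867 -0.489
  outer loop
   vertex 2.2 4.6 2.8
   vertex 0.8 3.4 0.4
   vertex 1.4 4.8 3.0
  endloop
 endfacet
 facet normal 0.783 0.370 -0.500
  outer loop
   vertex 2.2 4.6 2.8
   vertex 3.6 3.8 4.4
   vertex 3.2 1.4 2.0
  endloop
 endfacet
 facet normal 0.709 0.371 -0.599
  outer loop
   vertex 2.2 4.6 2.8
   vertex 3.2 1.4 2.0
   vertex 0.8 3.4 0.4
  endloop
 endfacet
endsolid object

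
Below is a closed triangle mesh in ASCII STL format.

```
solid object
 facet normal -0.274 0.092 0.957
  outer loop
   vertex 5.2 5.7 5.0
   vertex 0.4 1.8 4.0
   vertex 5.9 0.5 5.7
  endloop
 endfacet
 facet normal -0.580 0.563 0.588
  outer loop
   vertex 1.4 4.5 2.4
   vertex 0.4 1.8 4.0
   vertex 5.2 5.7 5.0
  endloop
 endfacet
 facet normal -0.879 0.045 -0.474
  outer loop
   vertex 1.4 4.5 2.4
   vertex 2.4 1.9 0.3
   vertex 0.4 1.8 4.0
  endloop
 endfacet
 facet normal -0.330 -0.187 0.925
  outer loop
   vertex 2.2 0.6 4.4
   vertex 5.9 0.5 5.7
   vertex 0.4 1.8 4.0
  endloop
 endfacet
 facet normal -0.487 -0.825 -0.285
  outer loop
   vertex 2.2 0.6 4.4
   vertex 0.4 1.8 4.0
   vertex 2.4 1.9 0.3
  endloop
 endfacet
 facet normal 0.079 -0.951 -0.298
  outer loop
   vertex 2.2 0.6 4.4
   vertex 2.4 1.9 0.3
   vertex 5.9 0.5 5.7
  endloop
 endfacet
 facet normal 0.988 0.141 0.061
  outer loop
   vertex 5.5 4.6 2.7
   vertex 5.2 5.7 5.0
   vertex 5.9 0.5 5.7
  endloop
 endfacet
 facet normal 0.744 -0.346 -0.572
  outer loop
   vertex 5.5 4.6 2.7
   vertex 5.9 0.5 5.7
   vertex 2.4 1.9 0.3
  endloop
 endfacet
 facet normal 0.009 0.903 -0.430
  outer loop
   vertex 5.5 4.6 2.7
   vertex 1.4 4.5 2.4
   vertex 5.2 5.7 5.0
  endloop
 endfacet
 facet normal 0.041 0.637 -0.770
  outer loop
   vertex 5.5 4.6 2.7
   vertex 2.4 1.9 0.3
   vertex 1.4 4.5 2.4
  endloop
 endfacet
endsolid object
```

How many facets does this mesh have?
10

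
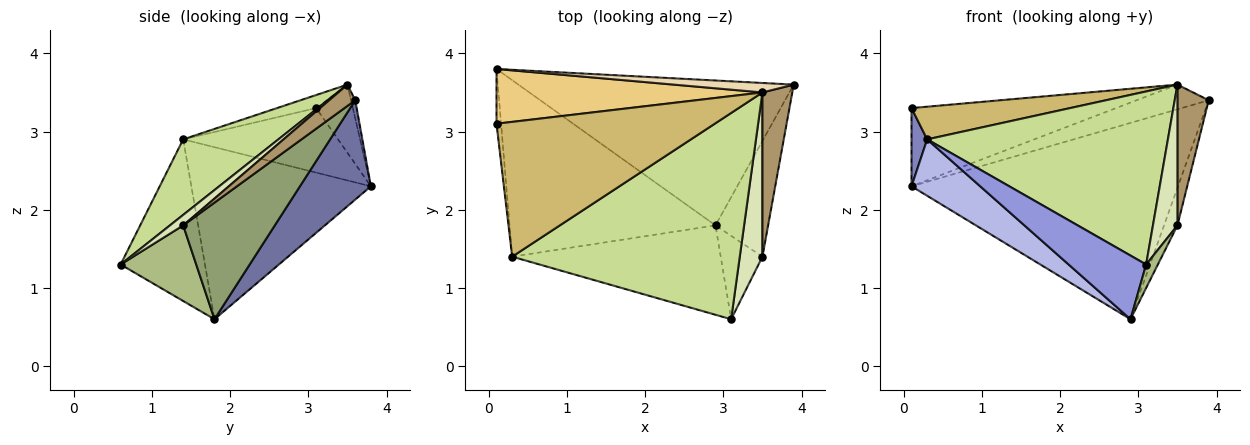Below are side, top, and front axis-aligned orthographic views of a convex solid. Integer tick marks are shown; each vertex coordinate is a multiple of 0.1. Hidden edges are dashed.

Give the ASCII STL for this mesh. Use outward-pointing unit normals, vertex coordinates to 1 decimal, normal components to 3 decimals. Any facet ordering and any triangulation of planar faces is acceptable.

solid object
 facet normal 0.209 0.787 -0.581
  outer loop
   vertex 0.1 3.8 2.3
   vertex 3.9 3.6 3.4
   vertex 2.9 1.8 0.6
  endloop
 endfacet
 facet normal -0.992 -0.100 -0.070
  outer loop
   vertex 0.3 1.4 2.9
   vertex 0.1 3.1 3.3
   vertex 0.1 3.8 2.3
  endloop
 endfacet
 facet normal -0.534 -0.491 -0.689
  outer loop
   vertex 0.3 1.4 2.9
   vertex 2.9 1.8 0.6
   vertex 3.1 0.6 1.3
  endloop
 endfacet
 facet normal -0.623 -0.238 -0.745
  outer loop
   vertex 0.3 1.4 2.9
   vertex 0.1 3.8 2.3
   vertex 2.9 1.8 0.6
  endloop
 endfacet
 facet normal 0.904 0.132 -0.408
  outer loop
   vertex 3.5 1.4 1.8
   vertex 2.9 1.8 0.6
   vertex 3.9 3.6 3.4
  endloop
 endfacet
 facet normal 0.868 -0.135 -0.479
  outer loop
   vertex 3.5 1.4 1.8
   vertex 3.1 0.6 1.3
   vertex 2.9 1.8 0.6
  endloop
 endfacet
 facet normal 0.246 -0.623 0.743
  outer loop
   vertex 3.5 3.5 3.6
   vertex 0.3 1.4 2.9
   vertex 3.1 0.6 1.3
  endloop
 endfacet
 facet normal 0.332 -0.614 0.716
  outer loop
   vertex 3.5 3.5 3.6
   vertex 3.1 0.6 1.3
   vertex 3.5 1.4 1.8
  endloop
 endfacet
 facet normal 0.477 -0.572 0.667
  outer loop
   vertex 3.5 3.5 3.6
   vertex 3.5 1.4 1.8
   vertex 3.9 3.6 3.4
  endloop
 endfacet
 facet normal -0.058 -0.235 0.970
  outer loop
   vertex 3.5 3.5 3.6
   vertex 0.1 3.1 3.3
   vertex 0.3 1.4 2.9
  endloop
 endfacet
 facet normal -0.145 0.811 0.567
  outer loop
   vertex 3.5 3.5 3.6
   vertex 0.1 3.8 2.3
   vertex 0.1 3.1 3.3
  endloop
 endfacet
 facet normal -0.054 0.932 0.357
  outer loop
   vertex 3.5 3.5 3.6
   vertex 3.9 3.6 3.4
   vertex 0.1 3.8 2.3
  endloop
 endfacet
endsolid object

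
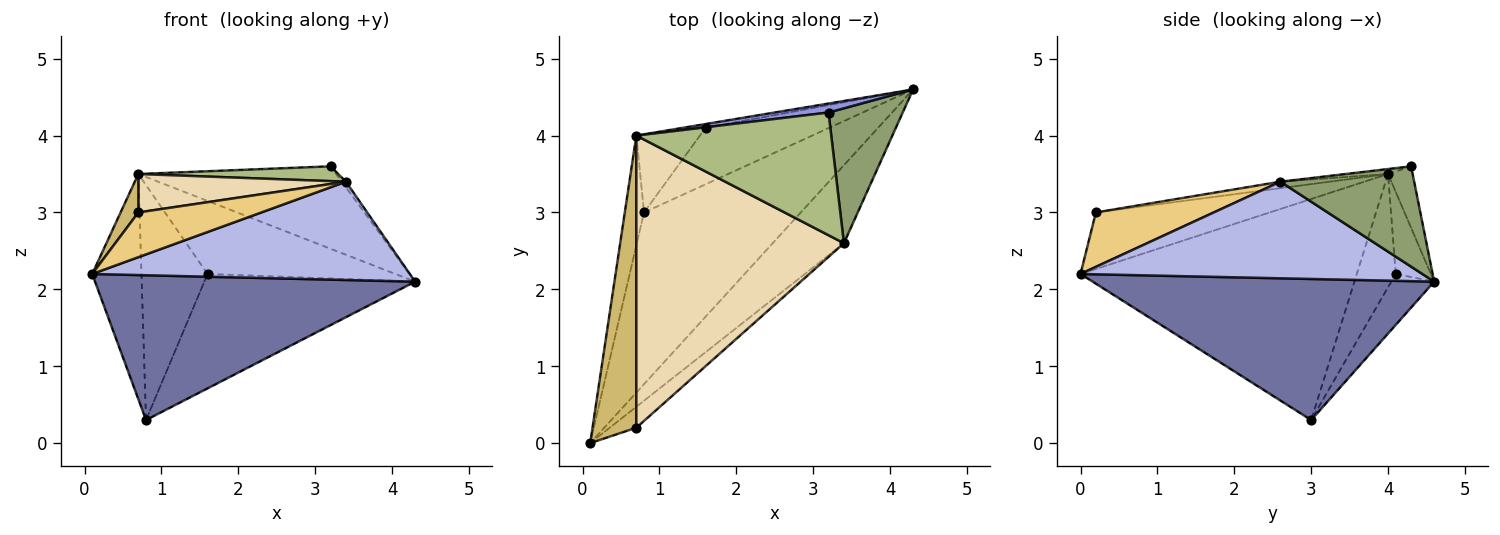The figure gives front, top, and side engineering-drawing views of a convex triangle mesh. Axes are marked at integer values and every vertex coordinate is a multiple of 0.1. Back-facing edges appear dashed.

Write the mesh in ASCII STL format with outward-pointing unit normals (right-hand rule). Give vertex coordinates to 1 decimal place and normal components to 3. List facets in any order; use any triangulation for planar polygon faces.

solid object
 facet normal 0.567 -0.531 -0.630
  outer loop
   vertex 0.8 3.0 0.3
   vertex 4.3 4.6 2.1
   vertex 0.1 0.0 2.2
  endloop
 endfacet
 facet normal -0.981 0.175 -0.085
  outer loop
   vertex 0.7 4.0 3.5
   vertex 0.8 3.0 0.3
   vertex 0.1 0.0 2.2
  endloop
 endfacet
 facet normal -0.123 0.987 0.107
  outer loop
   vertex 0.7 4.0 3.5
   vertex 3.2 4.3 3.6
   vertex 4.3 4.6 2.1
  endloop
 endfacet
 facet normal 0.645 -0.599 -0.475
  outer loop
   vertex 3.4 2.6 3.4
   vertex 0.1 0.0 2.2
   vertex 4.3 4.6 2.1
  endloop
 endfacet
 facet normal 0.804 0.025 0.594
  outer loop
   vertex 3.4 2.6 3.4
   vertex 4.3 4.6 2.1
   vertex 3.2 4.3 3.6
  endloop
 endfacet
 facet normal -0.025 -0.120 0.992
  outer loop
   vertex 3.4 2.6 3.4
   vertex 3.2 4.3 3.6
   vertex 0.7 4.0 3.5
  endloop
 endfacet
 facet normal -0.179 0.882 -0.435
  outer loop
   vertex 1.6 4.1 2.2
   vertex 4.3 4.6 2.1
   vertex 0.8 3.0 0.3
  endloop
 endfacet
 facet normal -0.184 0.982 -0.052
  outer loop
   vertex 1.6 4.1 2.2
   vertex 0.7 4.0 3.5
   vertex 4.3 4.6 2.1
  endloop
 endfacet
 facet normal -0.488 0.829 -0.274
  outer loop
   vertex 1.6 4.1 2.2
   vertex 0.8 3.0 0.3
   vertex 0.7 4.0 3.5
  endloop
 endfacet
 facet normal -0.788 -0.080 0.611
  outer loop
   vertex 0.7 0.2 3.0
   vertex 0.7 4.0 3.5
   vertex 0.1 0.0 2.2
  endloop
 endfacet
 facet normal 0.655 -0.684 -0.321
  outer loop
   vertex 0.7 0.2 3.0
   vertex 0.1 0.0 2.2
   vertex 3.4 2.6 3.4
  endloop
 endfacet
 facet normal -0.031 -0.130 0.991
  outer loop
   vertex 0.7 0.2 3.0
   vertex 3.4 2.6 3.4
   vertex 0.7 4.0 3.5
  endloop
 endfacet
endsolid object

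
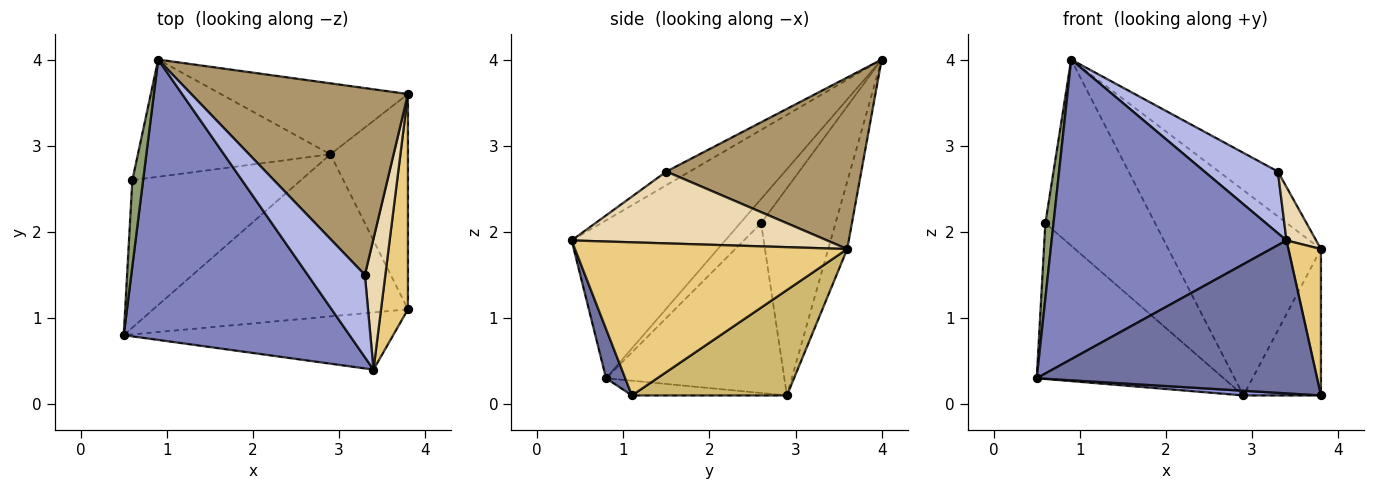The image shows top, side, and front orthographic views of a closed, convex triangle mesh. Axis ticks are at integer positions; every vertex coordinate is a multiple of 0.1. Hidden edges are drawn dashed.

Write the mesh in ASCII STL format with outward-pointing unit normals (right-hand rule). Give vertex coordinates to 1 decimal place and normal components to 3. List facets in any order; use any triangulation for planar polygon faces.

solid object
 facet normal 0.064 -0.935 -0.349
  outer loop
   vertex 3.4 0.4 1.9
   vertex 0.5 0.8 0.3
   vertex 3.8 1.1 0.1
  endloop
 endfacet
 facet normal -0.431 -0.659 0.616
  outer loop
   vertex 3.4 0.4 1.9
   vertex 0.9 4.0 4.0
   vertex 0.5 0.8 0.3
  endloop
 endfacet
 facet normal -0.058 -0.029 -0.998
  outer loop
   vertex 2.9 2.9 0.1
   vertex 3.8 1.1 0.1
   vertex 0.5 0.8 0.3
  endloop
 endfacet
 facet normal -0.188 -0.589 0.786
  outer loop
   vertex 3.3 1.5 2.7
   vertex 0.9 4.0 4.0
   vertex 3.4 0.4 1.9
  endloop
 endfacet
 facet normal -0.861 -0.335 0.383
  outer loop
   vertex 0.6 2.6 2.1
   vertex 0.5 0.8 0.3
   vertex 0.9 4.0 4.0
  endloop
 endfacet
 facet normal -0.569 0.597 -0.565
  outer loop
   vertex 0.6 2.6 2.1
   vertex 2.9 2.9 0.1
   vertex 0.5 0.8 0.3
  endloop
 endfacet
 facet normal -0.498 0.734 -0.462
  outer loop
   vertex 0.6 2.6 2.1
   vertex 0.9 4.0 4.0
   vertex 2.9 2.9 0.1
  endloop
 endfacet
 facet normal -0.117 0.939 -0.325
  outer loop
   vertex 3.8 3.6 1.8
   vertex 2.9 2.9 0.1
   vertex 0.9 4.0 4.0
  endloop
 endfacet
 facet normal 0.610 0.185 0.770
  outer loop
   vertex 3.8 3.6 1.8
   vertex 0.9 4.0 4.0
   vertex 3.3 1.5 2.7
  endloop
 endfacet
 facet normal 0.747 0.374 -0.549
  outer loop
   vertex 3.8 3.6 1.8
   vertex 3.8 1.1 0.1
   vertex 2.9 2.9 0.1
  endloop
 endfacet
 facet normal 0.978 -0.117 0.172
  outer loop
   vertex 3.8 3.6 1.8
   vertex 3.4 0.4 1.9
   vertex 3.8 1.1 0.1
  endloop
 endfacet
 facet normal 0.956 -0.111 0.272
  outer loop
   vertex 3.8 3.6 1.8
   vertex 3.3 1.5 2.7
   vertex 3.4 0.4 1.9
  endloop
 endfacet
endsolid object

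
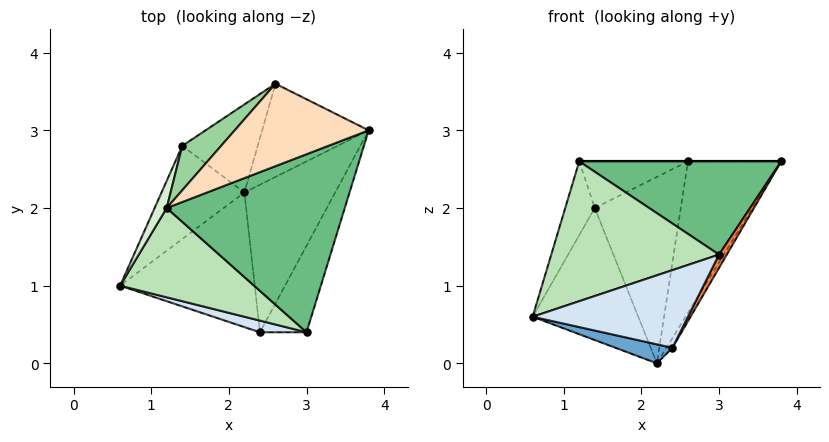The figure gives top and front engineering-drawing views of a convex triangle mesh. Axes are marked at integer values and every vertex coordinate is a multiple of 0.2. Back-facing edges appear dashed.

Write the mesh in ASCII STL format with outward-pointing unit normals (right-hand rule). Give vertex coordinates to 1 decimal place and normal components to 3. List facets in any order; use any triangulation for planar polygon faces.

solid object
 facet normal -0.258 -0.135 -0.957
  outer loop
   vertex 2.2 2.2 0.0
   vertex 2.4 0.4 0.2
   vertex 0.6 1.0 0.6
  endloop
 endfacet
 facet normal 0.846 0.035 -0.532
  outer loop
   vertex 2.2 2.2 0.0
   vertex 3.8 3.0 2.6
   vertex 2.4 0.4 0.2
  endloop
 endfacet
 facet normal 0.392 0.784 -0.482
  outer loop
   vertex 2.6 3.6 2.6
   vertex 3.8 3.0 2.6
   vertex 2.2 2.2 0.0
  endloop
 endfacet
 facet normal -0.284 -0.948 0.142
  outer loop
   vertex 3.0 0.4 1.4
   vertex 0.6 1.0 0.6
   vertex 2.4 0.4 0.2
  endloop
 endfacet
 facet normal 0.892 -0.069 -0.446
  outer loop
   vertex 3.0 0.4 1.4
   vertex 2.4 0.4 0.2
   vertex 3.8 3.0 2.6
  endloop
 endfacet
 facet normal -0.638 0.629 -0.444
  outer loop
   vertex 1.4 2.8 2.0
   vertex 2.2 2.2 0.0
   vertex 0.6 1.0 0.6
  endloop
 endfacet
 facet normal -0.363 0.843 -0.398
  outer loop
   vertex 1.4 2.8 2.0
   vertex 2.6 3.6 2.6
   vertex 2.2 2.2 0.0
  endloop
 endfacet
 facet normal 0.000 0.000 1.000
  outer loop
   vertex 1.2 2.0 2.6
   vertex 3.8 3.0 2.6
   vertex 2.6 3.6 2.6
  endloop
 endfacet
 facet normal 0.176 -0.457 0.872
  outer loop
   vertex 1.2 2.0 2.6
   vertex 3.0 0.4 1.4
   vertex 3.8 3.0 2.6
  endloop
 endfacet
 facet normal -0.638 0.558 0.531
  outer loop
   vertex 1.2 2.0 2.6
   vertex 2.6 3.6 2.6
   vertex 1.4 2.8 2.0
  endloop
 endfacet
 facet normal -0.363 -0.785 0.502
  outer loop
   vertex 1.2 2.0 2.6
   vertex 0.6 1.0 0.6
   vertex 3.0 0.4 1.4
  endloop
 endfacet
 facet normal -0.938 0.324 0.119
  outer loop
   vertex 1.2 2.0 2.6
   vertex 1.4 2.8 2.0
   vertex 0.6 1.0 0.6
  endloop
 endfacet
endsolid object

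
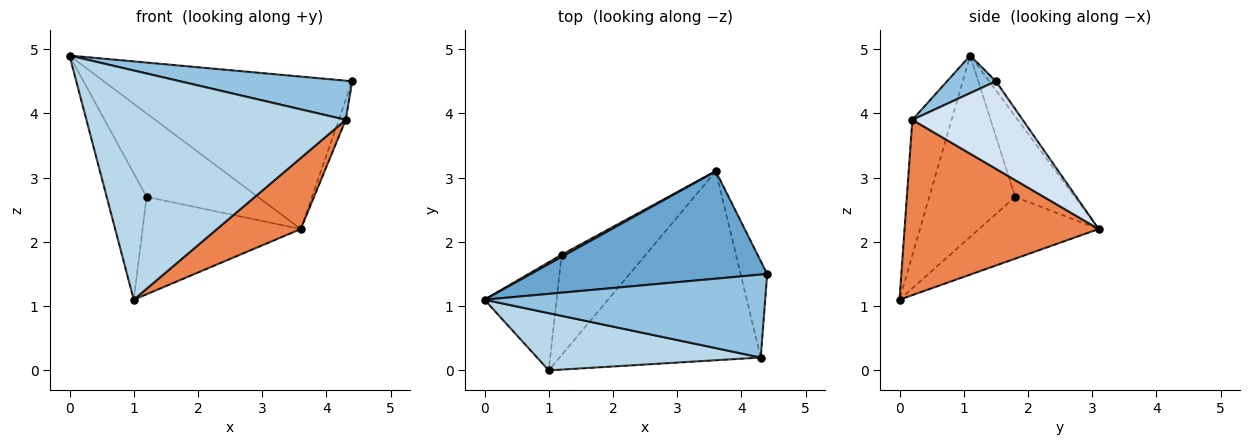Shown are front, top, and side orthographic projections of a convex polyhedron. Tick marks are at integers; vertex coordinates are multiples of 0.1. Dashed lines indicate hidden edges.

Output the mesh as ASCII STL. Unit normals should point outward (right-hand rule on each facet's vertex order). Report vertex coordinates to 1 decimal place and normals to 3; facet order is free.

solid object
 facet normal -0.022 0.817 0.576
  outer loop
   vertex 3.6 3.1 2.2
   vertex 0.0 1.1 4.9
   vertex 4.4 1.5 4.5
  endloop
 endfacet
 facet normal 0.120 -0.424 0.898
  outer loop
   vertex 4.3 0.2 3.9
   vertex 4.4 1.5 4.5
   vertex 0.0 1.1 4.9
  endloop
 endfacet
 facet normal -0.145 -0.960 0.240
  outer loop
   vertex 4.3 0.2 3.9
   vertex 0.0 1.1 4.9
   vertex 1.0 0.0 1.1
  endloop
 endfacet
 facet normal 0.955 0.060 -0.290
  outer loop
   vertex 4.3 0.2 3.9
   vertex 3.6 3.1 2.2
   vertex 4.4 1.5 4.5
  endloop
 endfacet
 facet normal 0.632 -0.273 -0.725
  outer loop
   vertex 4.3 0.2 3.9
   vertex 1.0 0.0 1.1
   vertex 3.6 3.1 2.2
  endloop
 endfacet
 facet normal -0.473 0.881 0.023
  outer loop
   vertex 1.2 1.8 2.7
   vertex 0.0 1.1 4.9
   vertex 3.6 3.1 2.2
  endloop
 endfacet
 facet normal -0.853 0.396 -0.339
  outer loop
   vertex 1.2 1.8 2.7
   vertex 1.0 0.0 1.1
   vertex 0.0 1.1 4.9
  endloop
 endfacet
 facet normal -0.466 0.616 -0.635
  outer loop
   vertex 1.2 1.8 2.7
   vertex 3.6 3.1 2.2
   vertex 1.0 0.0 1.1
  endloop
 endfacet
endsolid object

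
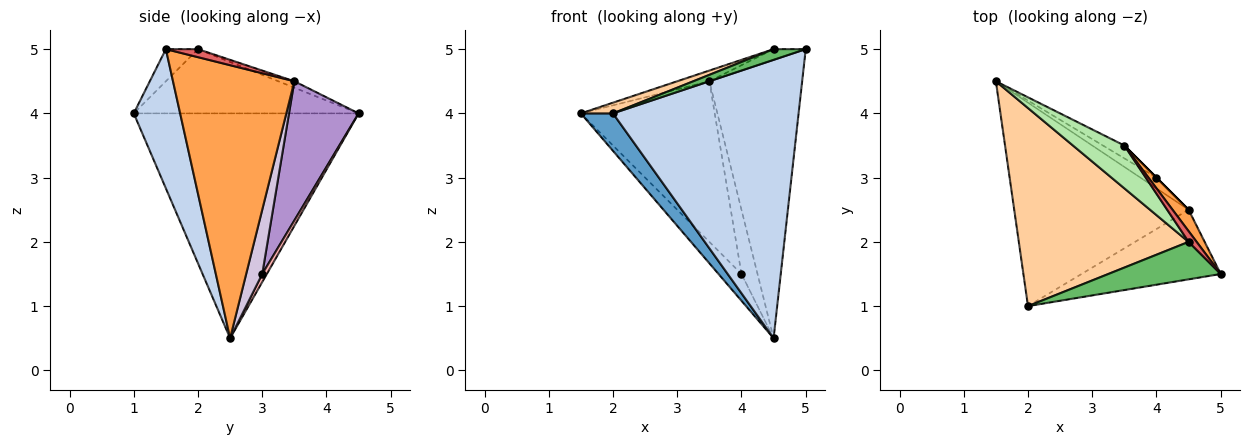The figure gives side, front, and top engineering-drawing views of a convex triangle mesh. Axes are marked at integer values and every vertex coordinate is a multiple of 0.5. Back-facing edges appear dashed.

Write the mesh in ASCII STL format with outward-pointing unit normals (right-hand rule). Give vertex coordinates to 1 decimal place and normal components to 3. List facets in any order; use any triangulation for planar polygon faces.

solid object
 facet normal -0.785 -0.112 -0.609
  outer loop
   vertex 4.5 2.5 0.5
   vertex 2.0 1.0 4.0
   vertex 1.5 4.5 4.0
  endloop
 endfacet
 facet normal 0.236 -0.943 -0.236
  outer loop
   vertex 4.5 2.5 0.5
   vertex 5.0 1.5 5.0
   vertex 2.0 1.0 4.0
  endloop
 endfacet
 facet normal 0.793 0.607 0.047
  outer loop
   vertex 3.5 3.5 4.5
   vertex 5.0 1.5 5.0
   vertex 4.5 2.5 0.5
  endloop
 endfacet
 facet normal -0.353 -0.050 0.934
  outer loop
   vertex 4.5 2.0 5.0
   vertex 1.5 4.5 4.0
   vertex 2.0 1.0 4.0
  endloop
 endfacet
 facet normal -0.265 -0.265 0.927
  outer loop
   vertex 4.5 2.0 5.0
   vertex 2.0 1.0 4.0
   vertex 5.0 1.5 5.0
  endloop
 endfacet
 facet normal -0.120 0.241 0.963
  outer loop
   vertex 4.5 2.0 5.0
   vertex 3.5 3.5 4.5
   vertex 1.5 4.5 4.0
  endloop
 endfacet
 facet normal 0.577 0.577 0.577
  outer loop
   vertex 4.5 2.0 5.0
   vertex 5.0 1.5 5.0
   vertex 3.5 3.5 4.5
  endloop
 endfacet
 facet normal 0.183 0.913 -0.365
  outer loop
   vertex 4.0 3.0 1.5
   vertex 4.5 2.5 0.5
   vertex 1.5 4.5 4.0
  endloop
 endfacet
 facet normal 0.460 0.885 -0.071
  outer loop
   vertex 4.0 3.0 1.5
   vertex 1.5 4.5 4.0
   vertex 3.5 3.5 4.5
  endloop
 endfacet
 facet normal 0.707 0.707 0.000
  outer loop
   vertex 4.0 3.0 1.5
   vertex 3.5 3.5 4.5
   vertex 4.5 2.5 0.5
  endloop
 endfacet
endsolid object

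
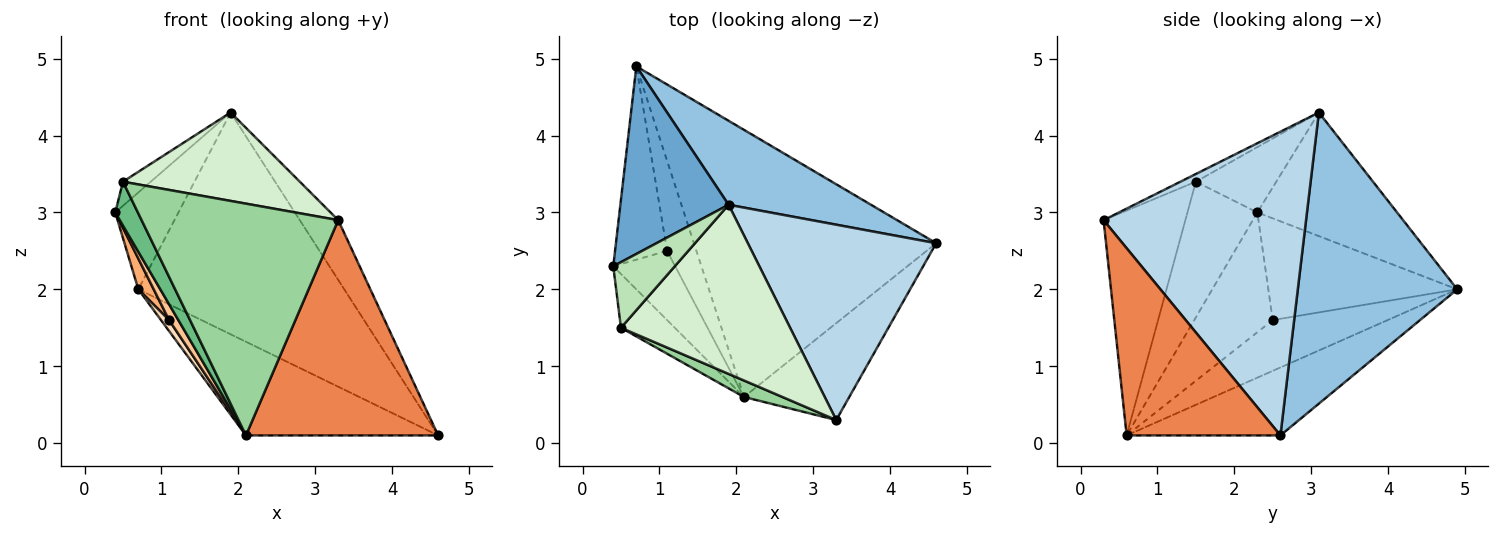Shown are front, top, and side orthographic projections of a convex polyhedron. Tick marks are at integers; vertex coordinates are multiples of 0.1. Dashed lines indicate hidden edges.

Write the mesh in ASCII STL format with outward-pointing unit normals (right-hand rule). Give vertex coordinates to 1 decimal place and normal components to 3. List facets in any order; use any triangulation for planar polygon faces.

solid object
 facet normal -0.712 0.322 0.624
  outer loop
   vertex 1.9 3.1 4.3
   vertex 0.7 4.9 2.0
   vertex 0.4 2.3 3.0
  endloop
 endfacet
 facet normal 0.586 0.757 0.287
  outer loop
   vertex 1.9 3.1 4.3
   vertex 4.6 2.6 0.1
   vertex 0.7 4.9 2.0
  endloop
 endfacet
 facet normal 0.839 0.159 0.520
  outer loop
   vertex 3.3 0.3 2.9
   vertex 4.6 2.6 0.1
   vertex 1.9 3.1 4.3
  endloop
 endfacet
 facet normal -0.256 0.320 -0.912
  outer loop
   vertex 2.1 0.6 0.1
   vertex 0.7 4.9 2.0
   vertex 4.6 2.6 0.1
  endloop
 endfacet
 facet normal 0.589 -0.737 -0.332
  outer loop
   vertex 2.1 0.6 0.1
   vertex 4.6 2.6 0.1
   vertex 3.3 0.3 2.9
  endloop
 endfacet
 facet normal -0.888 -0.072 -0.454
  outer loop
   vertex 1.1 2.5 1.6
   vertex 0.4 2.3 3.0
   vertex 0.7 4.9 2.0
  endloop
 endfacet
 facet normal -0.883 -0.104 -0.457
  outer loop
   vertex 1.1 2.5 1.6
   vertex 2.1 0.6 0.1
   vertex 0.4 2.3 3.0
  endloop
 endfacet
 facet normal -0.864 -0.061 -0.499
  outer loop
   vertex 1.1 2.5 1.6
   vertex 0.7 4.9 2.0
   vertex 2.1 0.6 0.1
  endloop
 endfacet
 facet normal -0.890 -0.288 -0.353
  outer loop
   vertex 0.5 1.5 3.4
   vertex 0.4 2.3 3.0
   vertex 2.1 0.6 0.1
  endloop
 endfacet
 facet normal -0.383 -0.921 0.065
  outer loop
   vertex 0.5 1.5 3.4
   vertex 2.1 0.6 0.1
   vertex 3.3 0.3 2.9
  endloop
 endfacet
 facet normal -0.706 0.244 0.665
  outer loop
   vertex 0.5 1.5 3.4
   vertex 1.9 3.1 4.3
   vertex 0.4 2.3 3.0
  endloop
 endfacet
 facet normal -0.040 -0.463 0.886
  outer loop
   vertex 0.5 1.5 3.4
   vertex 3.3 0.3 2.9
   vertex 1.9 3.1 4.3
  endloop
 endfacet
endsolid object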